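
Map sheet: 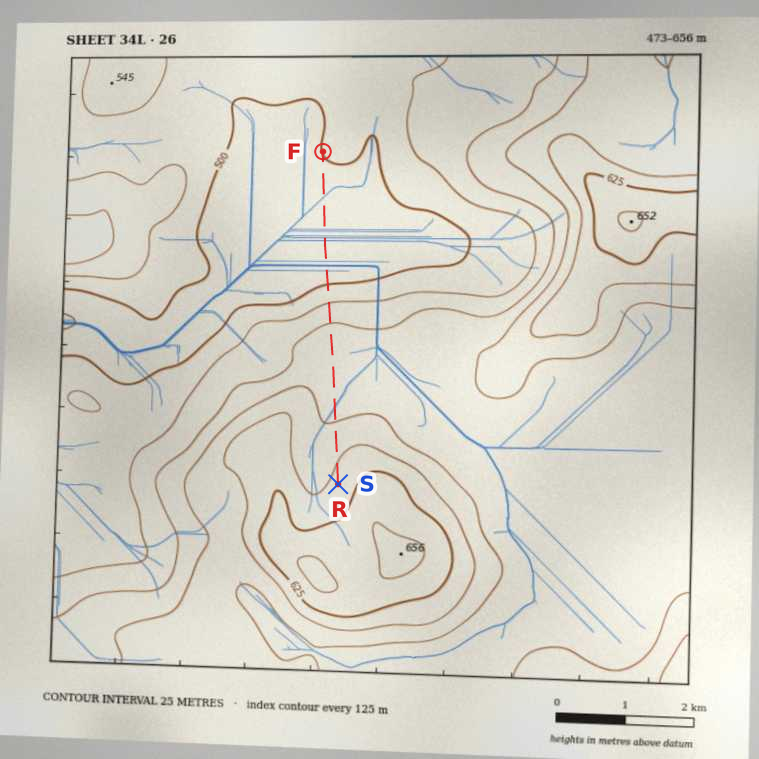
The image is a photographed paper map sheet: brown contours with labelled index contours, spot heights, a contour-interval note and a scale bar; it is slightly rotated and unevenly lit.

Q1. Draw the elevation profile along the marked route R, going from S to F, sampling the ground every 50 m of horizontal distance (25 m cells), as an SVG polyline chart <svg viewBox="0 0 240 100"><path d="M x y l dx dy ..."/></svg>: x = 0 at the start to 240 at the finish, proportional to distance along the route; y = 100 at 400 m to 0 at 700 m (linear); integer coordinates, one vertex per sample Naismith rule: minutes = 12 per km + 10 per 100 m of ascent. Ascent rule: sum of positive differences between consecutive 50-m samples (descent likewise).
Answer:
<svg viewBox="0 0 240 100"><path d="M0 31l2 1 3 0 2 0 2 1 3 0 2 0 2 0 2 1 3 0 2 1 2 0 3 1 2 0 2 1 3 1 2 1 2 1 2 1 3 0 2 1 2 1 3 0 2 1 2 1 3 0 2 0 2 1 2 0 3 1 2 0 2 0 3 0 2 0 2 1 3 0 2 0 2 0 2 0 3 0 2 0 2-1 3 0 2 0 2 0 3 0 2 0 2 1 2 0 3 1 2 1 2 1 3 1 2 1 2 1 3 2 2 1 2 2 2 2 3 1 2 2 2 1 3 1 2 1 2 1 3 1 2 1 2 0 2 0 3 0 2 0 2 0 3 0 2 0 2 0 3 0 2 0 2 0 3 0 2 0 2 0 2 0 3 0 2 0 2 0 3 0 2 0 2 0 3 0 2 0 2 0 2 0 3 0 2 0 2 0 3 0 2 0 2-1 3 0 2-1 2 0 2-1 3 0 2 0 2-1 1 0"/></svg>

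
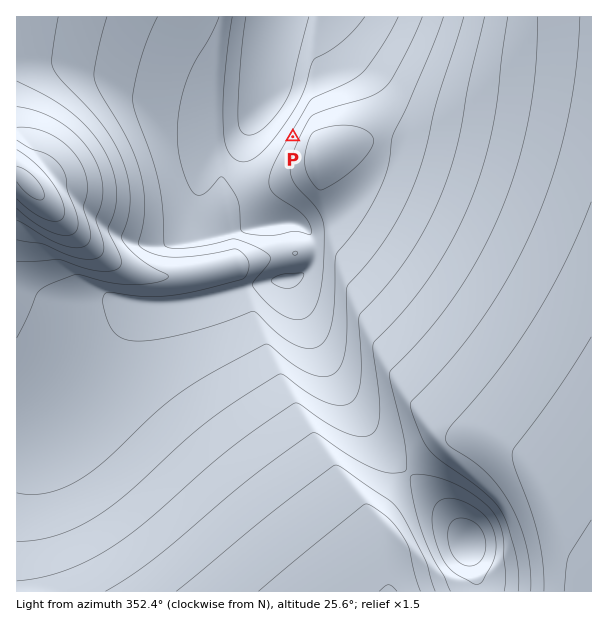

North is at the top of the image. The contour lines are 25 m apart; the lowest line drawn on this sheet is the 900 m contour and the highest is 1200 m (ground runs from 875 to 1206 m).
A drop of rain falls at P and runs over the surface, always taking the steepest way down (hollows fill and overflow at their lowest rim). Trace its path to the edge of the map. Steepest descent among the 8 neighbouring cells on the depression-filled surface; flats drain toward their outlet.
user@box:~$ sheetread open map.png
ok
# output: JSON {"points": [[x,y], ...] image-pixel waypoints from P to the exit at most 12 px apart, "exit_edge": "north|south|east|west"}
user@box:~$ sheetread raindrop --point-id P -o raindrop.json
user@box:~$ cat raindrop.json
{"points": [[293, 137], [281, 125], [269, 113], [263, 101], [264, 89], [266, 77], [267, 65], [270, 53], [272, 41], [275, 29], [278, 17]], "exit_edge": "north"}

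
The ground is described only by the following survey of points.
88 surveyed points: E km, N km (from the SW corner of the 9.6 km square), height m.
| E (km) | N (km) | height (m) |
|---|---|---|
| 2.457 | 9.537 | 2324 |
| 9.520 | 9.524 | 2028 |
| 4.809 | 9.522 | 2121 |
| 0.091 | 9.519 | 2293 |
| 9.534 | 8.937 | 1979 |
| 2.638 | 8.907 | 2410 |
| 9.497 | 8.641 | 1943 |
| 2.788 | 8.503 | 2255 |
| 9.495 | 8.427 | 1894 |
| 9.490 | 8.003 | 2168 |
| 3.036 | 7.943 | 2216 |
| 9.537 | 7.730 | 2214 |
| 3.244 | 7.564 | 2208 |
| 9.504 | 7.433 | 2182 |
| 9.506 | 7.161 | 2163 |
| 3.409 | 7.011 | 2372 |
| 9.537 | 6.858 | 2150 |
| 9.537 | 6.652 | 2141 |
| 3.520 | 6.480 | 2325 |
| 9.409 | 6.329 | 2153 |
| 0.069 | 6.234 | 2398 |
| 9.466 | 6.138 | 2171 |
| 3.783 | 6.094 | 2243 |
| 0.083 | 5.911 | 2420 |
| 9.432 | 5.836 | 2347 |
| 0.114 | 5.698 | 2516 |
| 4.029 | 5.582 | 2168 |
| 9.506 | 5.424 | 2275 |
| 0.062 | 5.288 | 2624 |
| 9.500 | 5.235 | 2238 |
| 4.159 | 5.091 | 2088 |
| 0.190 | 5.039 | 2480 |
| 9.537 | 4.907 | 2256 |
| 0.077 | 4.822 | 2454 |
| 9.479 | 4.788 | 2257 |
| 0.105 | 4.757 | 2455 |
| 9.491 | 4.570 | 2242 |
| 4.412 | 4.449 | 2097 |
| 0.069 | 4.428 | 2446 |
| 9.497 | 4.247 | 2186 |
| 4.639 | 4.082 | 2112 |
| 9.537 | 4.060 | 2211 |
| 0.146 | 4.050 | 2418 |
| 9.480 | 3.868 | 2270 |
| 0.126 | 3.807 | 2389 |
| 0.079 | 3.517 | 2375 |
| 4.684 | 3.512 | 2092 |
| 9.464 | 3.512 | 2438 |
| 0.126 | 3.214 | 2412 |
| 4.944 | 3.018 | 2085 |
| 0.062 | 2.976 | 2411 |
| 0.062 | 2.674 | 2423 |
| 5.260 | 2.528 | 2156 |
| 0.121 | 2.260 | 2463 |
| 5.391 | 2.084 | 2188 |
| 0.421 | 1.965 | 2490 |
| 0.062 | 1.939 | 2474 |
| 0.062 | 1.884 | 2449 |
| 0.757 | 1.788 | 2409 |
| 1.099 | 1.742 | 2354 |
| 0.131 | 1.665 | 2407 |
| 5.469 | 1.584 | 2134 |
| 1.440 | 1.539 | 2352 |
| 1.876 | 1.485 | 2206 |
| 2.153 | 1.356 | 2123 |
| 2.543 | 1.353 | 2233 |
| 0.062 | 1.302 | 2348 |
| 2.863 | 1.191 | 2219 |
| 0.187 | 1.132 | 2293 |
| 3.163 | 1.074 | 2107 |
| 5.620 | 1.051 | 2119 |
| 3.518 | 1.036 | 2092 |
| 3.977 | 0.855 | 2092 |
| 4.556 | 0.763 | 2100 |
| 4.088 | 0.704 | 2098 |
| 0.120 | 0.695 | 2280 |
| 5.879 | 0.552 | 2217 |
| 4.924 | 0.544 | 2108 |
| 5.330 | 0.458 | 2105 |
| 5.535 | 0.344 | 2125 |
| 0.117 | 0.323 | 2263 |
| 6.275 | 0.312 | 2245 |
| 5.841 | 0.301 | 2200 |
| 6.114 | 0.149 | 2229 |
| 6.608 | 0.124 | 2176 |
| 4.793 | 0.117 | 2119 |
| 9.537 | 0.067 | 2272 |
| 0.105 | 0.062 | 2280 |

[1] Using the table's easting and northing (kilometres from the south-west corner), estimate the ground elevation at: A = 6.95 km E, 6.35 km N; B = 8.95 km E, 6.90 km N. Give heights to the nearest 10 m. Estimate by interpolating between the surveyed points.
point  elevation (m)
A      2110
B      2140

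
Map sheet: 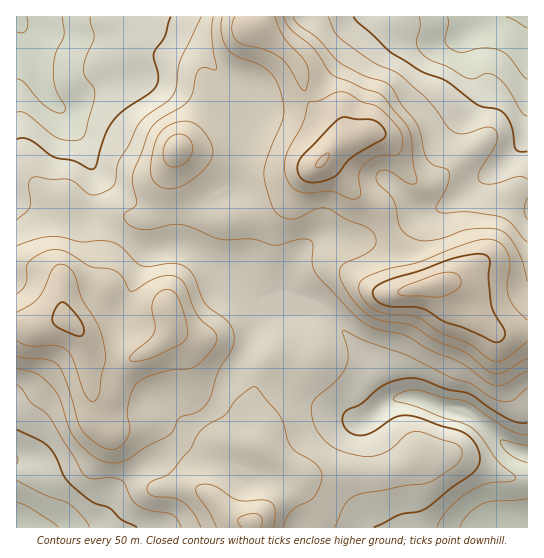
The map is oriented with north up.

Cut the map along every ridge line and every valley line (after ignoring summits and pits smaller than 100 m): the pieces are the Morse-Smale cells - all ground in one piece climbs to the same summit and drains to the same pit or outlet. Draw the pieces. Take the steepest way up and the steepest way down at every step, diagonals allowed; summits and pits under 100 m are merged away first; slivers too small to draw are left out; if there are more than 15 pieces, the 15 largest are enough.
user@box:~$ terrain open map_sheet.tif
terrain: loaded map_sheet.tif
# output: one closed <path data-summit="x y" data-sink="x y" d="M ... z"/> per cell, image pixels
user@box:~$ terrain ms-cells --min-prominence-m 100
<path data-summit="437 285" data-sink="527 527" d="M390 235l-19 5-24 0-17-4-11 1-9 6-15 16-10 23-1 13 29 14-16 2 0 68 6 10 15 14 17 6 22 12 11-2-4 7 8 31 3 42 5 23 5 6 142 0 1-197-23 2-10-1-20-17-12-24-13-8-40 8-3-2-6-11-5-32z"/><path data-summit="322 162" data-sink="527 17" d="M527 16l-266 0-1 7 39 43 6 27 7 13 17 13 10 12 0 12-16 18 13 10 21 24 17 9 7 7 10 24 14-8 14-14 22-5 22-13 46-36 15-18 4-14z"/><path data-summit="69 321" data-sink="17 17" d="M17 20l-1 306 23 1 27-8 11 10 8 18 3 32 7 35 10 15 4 2 25-8 16 0 12 2 20 12 9-12 8-4-7-16-7-51-5-12-7-8-2-20-6-6-31-1-30-18 3-4 2-23 12-28-20-13-9-8-1-15 4-16-2-13-10-26-15-25-23-25-13-42-9-22z"/><path data-summit="177 150" data-sink="17 17" d="M142 16l-126 1 16 34 13 42 23 25 15 25 10 26 2 13-4 16 1 15 9 8 21 14 9-14 16-4 8-6 22-60 0 11 4 12 14 23 7 7 31-15 11-42-1-33-6-20-5-9-17-16-18-22-12-7-28-9z"/><path data-summit="69 321" data-sink="17 527" d="M66 319l-27 8-23 0 1 201 65 0 13-5 9-9 9-21 16-16 17-12 12-5 23-22-6-6-13-7-12-2-16 0-25 8-9-6-7-18-9-65-7-13z"/><path data-summit="253 522" data-sink="527 527" d="M297 311l-30 1-3 3-15 30-14 22-19 40-17 14 15 16 45 8 44 30-2 7-11 11-17 11-21 19 1 5 130 0-4-10-4-19-3-42-8-31 3-5-10 0-22-12-17-6-15-14-6-10z"/><path data-summit="322 162" data-sink="17 17" d="M259 16l-116 1 14 14 28 9 12 7 38 42 8 25 1 33-11 42 11 9 5 15 16-2 18-10 18-22 26-22 13-18-4-13-17-13-10-11-10-36-36-39z"/><path data-summit="437 285" data-sink="527 17" d="M527 128l-6 17-23 23-43 32-14 8-22 5-14 14-14 8 5 11 5 32 6 11 3 2 40-8 13 8 12 24 24 18 29-3z"/><path data-summit="69 321" data-sink="527 527" d="M122 235l-9 15-5 19-1 16-3 4 30 18 31 1 4 3 4 23 7 8 7 17 6 51 4 9 4 1 15-13 19-40 14-22 15-30 3-3 16-2-25-10-25-21-42-30-9-2-35 2z"/><path data-summit="322 162" data-sink="527 527" d="M323 161l-14 10-26 30-18 10-16 3 0 33-12 31 2 5 19 17 25 11 26 0 4-2-29-14 5-25 8-15 13-12 16-7 21 4 24 0 20-6-10-23-7-7-17-9-14-17z"/><path data-summit="253 522" data-sink="17 527" d="M182 437l-24 23-12 5-17 12-16 16-9 21-9 9-12 4 168 1 0-5-20-7-20-21 0-10 10-32 3-6 8-5-17-1-10 4-12 0z"/><path data-summit="253 522" data-sink="17 17" d="M234 441l-5 2-8 10-10 32 0 10 20 21 12 5 10 2 20-19 17-11 11-11 2-7-44-30z"/><path data-summit="177 150" data-sink="527 527" d="M177 151l-22 60-8 6-16 4-8 12 0 3 24 13 14 0 9-2 13 1 4-26 5-9 9-8-20-31-4-12z"/><path data-summit="437 285" data-sink="527 527" d="M201 205l-9 8-5 9-3 11 0 14 17 8 37 29-1-6 12-31 0-32-7 0-16 4-11-2z"/><path data-summit="437 285" data-sink="17 17" d="M234 189l-24 10-9 7 9 9 12 4 27-4-5-17z"/>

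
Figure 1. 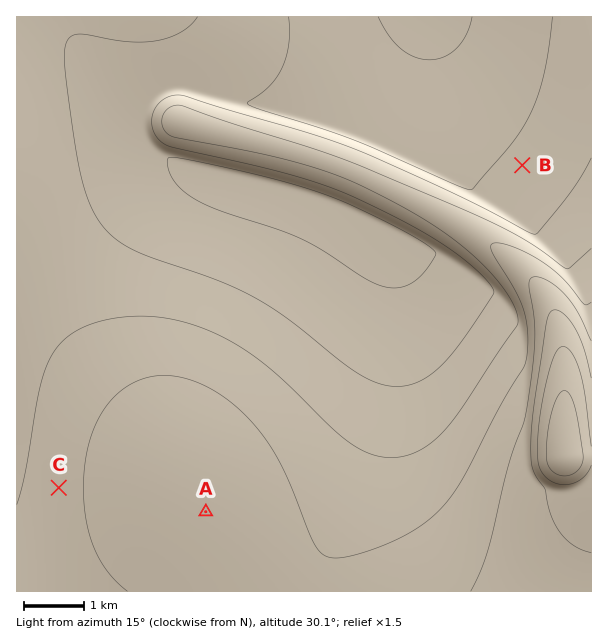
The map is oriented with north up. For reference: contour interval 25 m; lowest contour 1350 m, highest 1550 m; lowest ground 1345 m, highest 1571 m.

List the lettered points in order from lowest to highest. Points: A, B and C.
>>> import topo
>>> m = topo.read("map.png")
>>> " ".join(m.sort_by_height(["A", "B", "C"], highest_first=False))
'B C A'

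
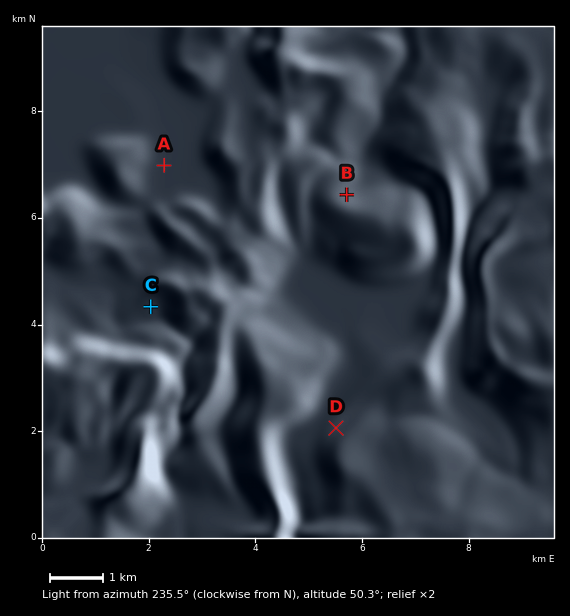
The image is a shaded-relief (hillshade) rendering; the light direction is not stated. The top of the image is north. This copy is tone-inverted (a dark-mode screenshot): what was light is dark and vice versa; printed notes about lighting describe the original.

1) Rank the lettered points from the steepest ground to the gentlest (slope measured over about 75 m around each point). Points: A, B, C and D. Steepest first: D B C A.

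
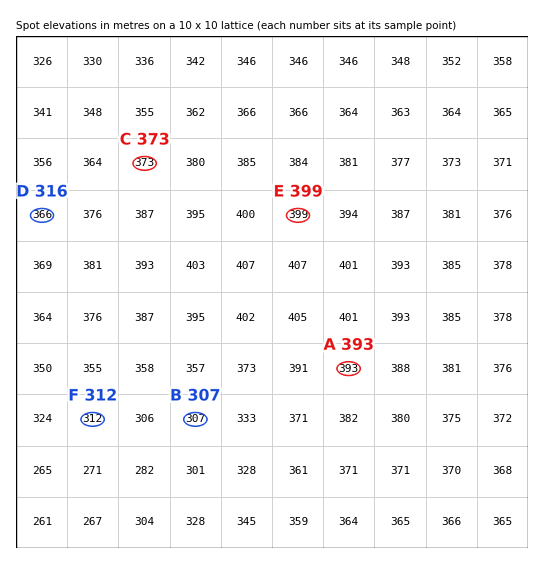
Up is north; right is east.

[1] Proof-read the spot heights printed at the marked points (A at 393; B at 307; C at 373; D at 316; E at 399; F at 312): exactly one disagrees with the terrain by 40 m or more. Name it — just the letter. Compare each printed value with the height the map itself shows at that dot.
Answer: D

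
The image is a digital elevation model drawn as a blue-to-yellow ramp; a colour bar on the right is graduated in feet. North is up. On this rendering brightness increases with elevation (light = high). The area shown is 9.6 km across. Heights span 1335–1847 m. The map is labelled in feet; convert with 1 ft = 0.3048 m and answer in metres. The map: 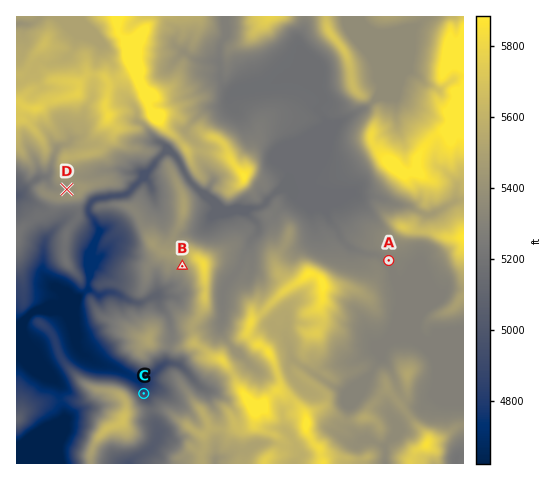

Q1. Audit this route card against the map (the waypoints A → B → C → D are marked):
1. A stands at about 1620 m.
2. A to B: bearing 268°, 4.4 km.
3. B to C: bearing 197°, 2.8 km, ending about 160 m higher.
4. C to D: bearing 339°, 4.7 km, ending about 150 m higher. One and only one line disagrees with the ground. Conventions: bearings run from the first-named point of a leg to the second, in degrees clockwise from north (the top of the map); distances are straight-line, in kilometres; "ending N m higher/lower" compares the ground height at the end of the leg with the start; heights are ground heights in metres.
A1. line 3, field sense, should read lower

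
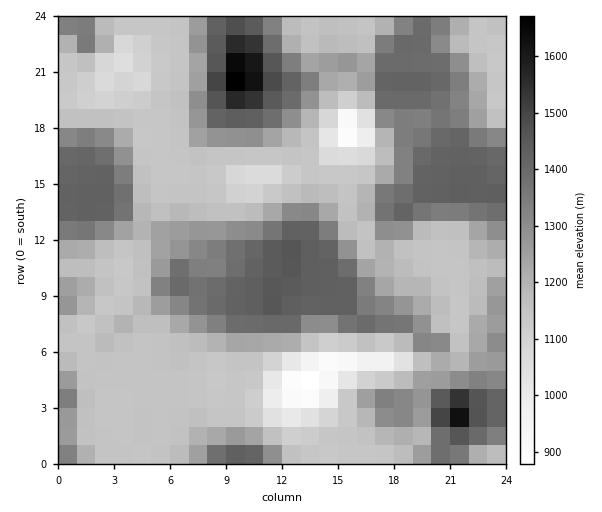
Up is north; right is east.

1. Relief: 870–1700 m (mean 1240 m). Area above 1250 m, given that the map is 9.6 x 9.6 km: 38.4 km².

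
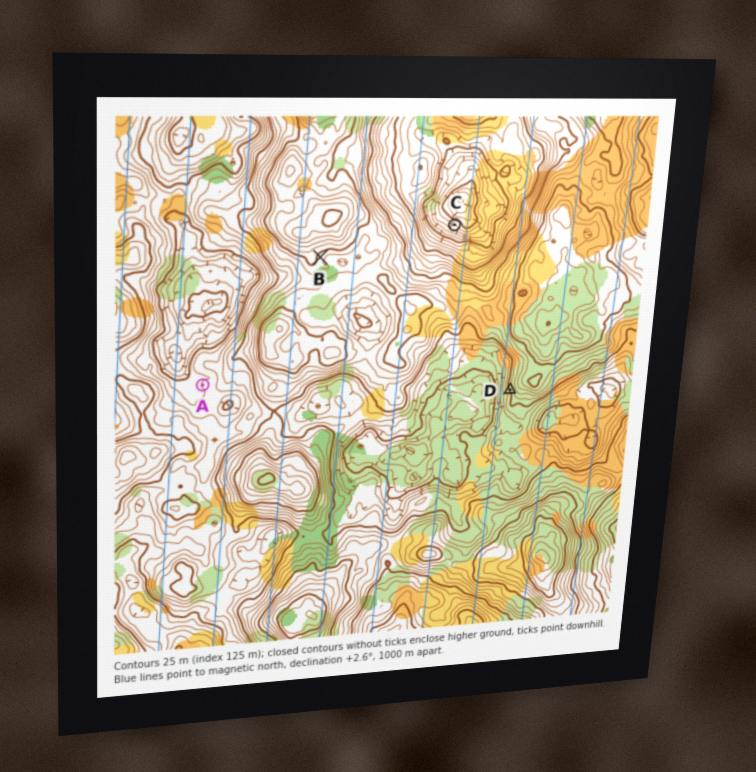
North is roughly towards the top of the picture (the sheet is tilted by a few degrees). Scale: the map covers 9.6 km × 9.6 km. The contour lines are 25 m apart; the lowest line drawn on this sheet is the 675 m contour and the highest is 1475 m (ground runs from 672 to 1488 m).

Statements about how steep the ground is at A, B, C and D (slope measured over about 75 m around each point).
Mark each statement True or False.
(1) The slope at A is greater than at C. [False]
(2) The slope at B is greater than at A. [True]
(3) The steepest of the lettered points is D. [True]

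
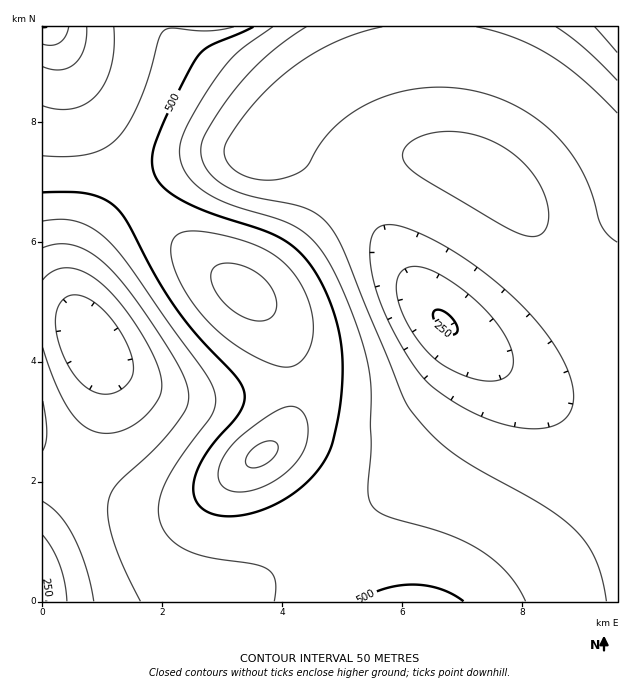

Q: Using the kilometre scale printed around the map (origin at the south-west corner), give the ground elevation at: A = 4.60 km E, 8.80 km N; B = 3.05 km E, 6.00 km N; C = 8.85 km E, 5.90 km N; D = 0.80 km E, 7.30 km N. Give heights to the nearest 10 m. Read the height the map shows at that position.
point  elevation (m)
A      330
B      560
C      390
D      540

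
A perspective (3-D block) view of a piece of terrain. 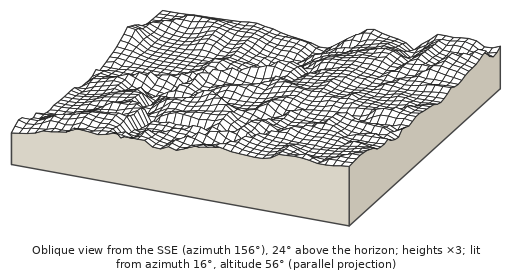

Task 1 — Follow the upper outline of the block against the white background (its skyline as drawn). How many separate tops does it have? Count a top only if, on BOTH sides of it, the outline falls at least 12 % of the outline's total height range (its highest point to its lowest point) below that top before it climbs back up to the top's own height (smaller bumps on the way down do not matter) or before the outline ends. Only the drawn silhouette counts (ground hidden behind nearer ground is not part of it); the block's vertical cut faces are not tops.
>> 3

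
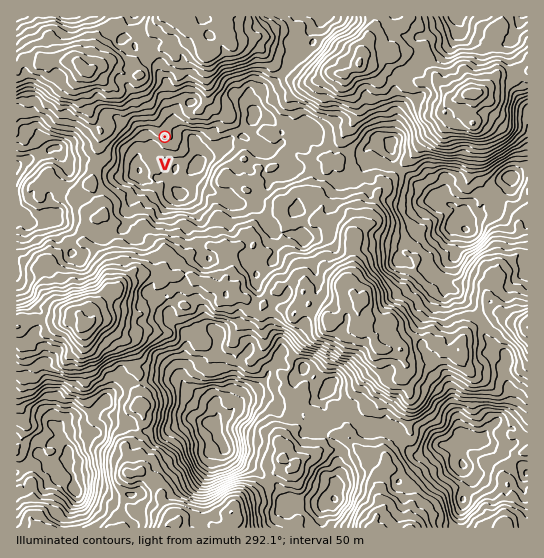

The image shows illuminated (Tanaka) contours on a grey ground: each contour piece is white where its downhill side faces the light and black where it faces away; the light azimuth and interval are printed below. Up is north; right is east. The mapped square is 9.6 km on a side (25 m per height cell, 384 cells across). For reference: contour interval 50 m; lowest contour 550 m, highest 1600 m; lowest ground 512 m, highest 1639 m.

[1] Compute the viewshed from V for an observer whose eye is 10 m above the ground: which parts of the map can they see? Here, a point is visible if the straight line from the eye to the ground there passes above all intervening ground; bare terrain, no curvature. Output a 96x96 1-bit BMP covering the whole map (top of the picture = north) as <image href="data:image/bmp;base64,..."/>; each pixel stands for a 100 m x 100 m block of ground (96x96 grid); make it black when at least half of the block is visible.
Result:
<image width="96" height="96" href="data:image/bmp;base64,Qk2+BAAAAAAAAD4AAAAoAAAAYAAAAGAAAAABAAEAAAAAAIAEAAATCwAAEwsAAAIAAAAAAAAA////AAAAAAAAAAAAAAAAAAAAAAAAAAAAAAAAAAAAAAAAAAAAAAAAAAAAAAAAAAAAAAAAAAAAAAAAAAAAAAAAAAAAAAAAAAAAAAAAAAAAAAAAAAAAAAAAAAAAAAAAAAAAAAAAAAAAAAAAAAAAAAAAAAAAAAAAAAAAAAAAAAAAAAAAAAAAAAAAAAAAAAAAAAAAAAAAAAAAAAAAAAAAAAAAAAAAAAAAAAAAAAAAAAAAAAAAAAAAAAAAAAAAAAAAAAAAAAAAAAAAAAAAAAAAAAAAAAAAAAAAAAAAAAAAAAAAAAAAAAAAAAAAAAAAAAAAAAAAAAAAAAAAAAAAAAAAAAAAAAAAAAAAAAAAAAAAAAAAAAAAAAAAAAAAAAAAAAAAAAAAAAAAAAAAAAAAAAAAAAAAAAAAAAAAAAAAAAAAAAAAAAAAAAAAAAAAAAAAAAAAAAAAAAAAAAAAAAAAAAAAAAAAAAAAAAAAAAAAAAAAAAAAAAAAAAAAAAAAAAAAAAAAAAAAAAAAAAAAAAAAAAAAAAAAAAAAAAAAAAAAAAAAAAAAAAAAAAAAAAAAAAAAAAAAAAAAAAAAAAAAAAAAAAAAAAAAAAAAAAAAAAAAAAAAQAAAAAAAAAAAAAAAQAAAAADgAAAAAAAAQAAAAAAAGgAAAAAQeAAAAAAA+gAAAAAYOAAAAAAB/wAAAAAIOAAAAAAH/wAAAAAIOAAAAAAD/wAAAAAMOAAAAAAA//gAAADGeAAAAAAAfvwAPgD8eAAAAAAAPPwC/wAcfgAAAAAAAP/hwAAe/wAAAAAAA//wAAAf/wAAAAAAAf/DAAA/3wAAAAAAAf/ngAA//gAAAAAAAP//wgA5/gAAAAAAAHw///gwPgAAAAAAADz//+gADgAAAAAAAAD///AADwAAAAAAAAD+/vgADwAAAAAAAD///voBDwAAAAAAAP/////An4AAAAAAAP////HAB8AAAAAAAP///4HAA+AAAAAAAP///gDgAYAAAAAAAf///ADyAZAAAAAAAf/8/AD/gPAAAAAAA////AB/gAAAAAAAA/7//gQHAAAAAAAAA/x//zwBQAAAAAAAAfx/H2wDQAAAAAAAAP54H+AHwAAAAAAAAP/wD+BPwAAAAAAAAP/0H+D74AATgAAAAP/8H+H/eAAfAAAAAP/cHN8OeAAfAAAAAP+4PB8AfAAfAAAAAH8Efg4APgAf7AAAAD//8wAA/gAfzAAAAA//8QBw/wAfyAAAAg//4AAx/wAfAAAAAh//AAAz7wAfAAAAA//+AAAnzgAP5AAAFnn+AAA/3gAH+AAAHB//kAAP+AABuAAAGAP/8AAP/AABOAAAAAHn8AAP/AAAGAAAAACF8AAH/AAAAAAAAAAc+AAB4AAAAAAAAAAP+AAAwAAAAAAAAAAM+AAAYAAAAAAAAAAY4IAAAAAAAAAAAAAQgIAAAQAAAAAAAAAAAAAAAwAAAAAAAAAAAAAAAAAAAAAAAAAAAAAAAAAAAAAAAAAAAAAAAAAAAAAAAAAAAAAAAAAAAAAAAAAAAAAAAAAAAAA="/>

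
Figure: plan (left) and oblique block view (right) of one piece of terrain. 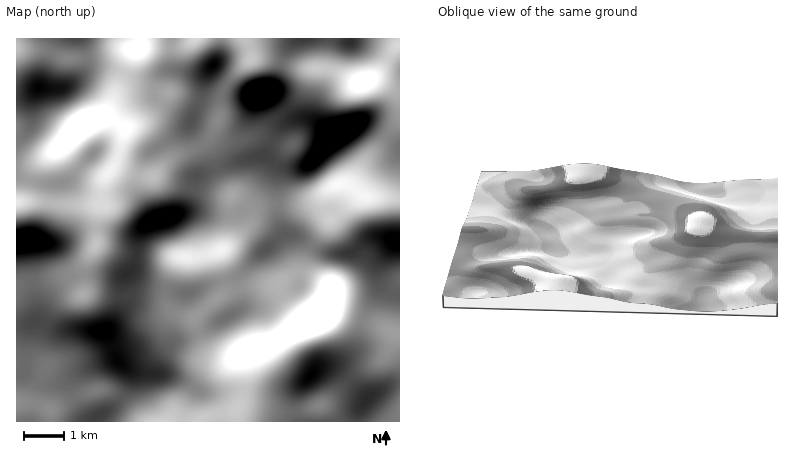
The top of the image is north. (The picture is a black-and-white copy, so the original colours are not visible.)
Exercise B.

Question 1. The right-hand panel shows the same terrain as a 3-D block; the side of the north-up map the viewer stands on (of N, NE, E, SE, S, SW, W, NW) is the N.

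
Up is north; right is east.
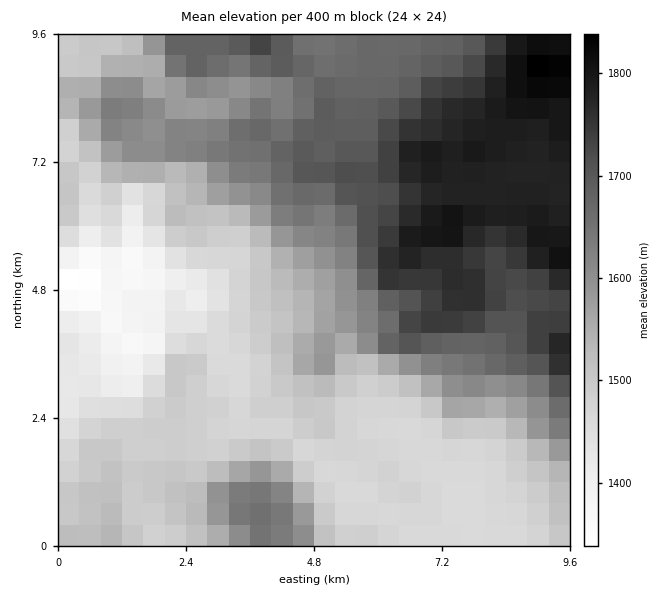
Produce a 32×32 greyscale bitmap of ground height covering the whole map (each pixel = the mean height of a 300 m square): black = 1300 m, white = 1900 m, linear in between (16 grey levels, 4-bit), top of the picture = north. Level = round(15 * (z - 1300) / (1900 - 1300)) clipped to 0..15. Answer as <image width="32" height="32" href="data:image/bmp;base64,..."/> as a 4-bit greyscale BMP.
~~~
<image width="32" height="32" href="data:image/bmp;base64,Qk12AgAAAAAAAHYAAAAoAAAAIAAAACAAAAABAAQAAAAAAAACAAATCwAAEwsAABAAAAAAAAAAAAAAABEREQAiIiIAMzMzAERERABVVVUAZmZmAHd3dwCIiIgAmZmZAKqqqgC7u7sAzMzMAN3d3QDu7u4A////AGZmVVVWeJmHZVVERERERFVVVlVVZniZh1RERERERERVVWZVVWeJmYZUREREREREVlVVVVVXiJh2RERFRERERVZFVVVVVWd3ZURERERERFVWRVVVVVVVZlRERERERERVZ0VVVVVURVVEVUREREREVng0RVVVVURERVVERERVVWeJNEREVVVEVVVURERFZ2Z3iTMzM1VUREVVVVRVVnh3eJozMyNVVERFVmZVVmeIiJmrMzIiRVRERWd2VneImZqqvDMyIjRERFVnd2iaqZmaq7wzIiIjNERVZnd4m7uqqqu7IiIiMzNEVVZ3iJq7u7qruxESIjMzRFVmd4iqq7y7q7sREiIjM0RVZneKu7vMu7u8IRIiI0REVmd4isy7vLu7zTIiIjRVRFZ3iJu8zMy7vN1DNCNFVVVniIibvM3cy8zcVEQzVlVWeJmIqrvN3MzMzFREM1ZmZ3iZmaqrzMzMzMxURURVZ4iJmqq6q8zMzMzMVFZ3ZmeJmaqqurvMzMzMzEVniIiImZmqqqq8zMzMzMxFeIeIiJmZmqqqrMzMzMzMVoiIiIeJmZqqqqu8zMzMzGeIiHd3eIiJqqqqu8zM3d1meId3iHeIiamZmqu7zN3dVWd2eJmIiZmZmZmqq7zd3VVWZompmaqpmZmZmqq83d1VVVaamaq6mZmZmZmqq83d"/>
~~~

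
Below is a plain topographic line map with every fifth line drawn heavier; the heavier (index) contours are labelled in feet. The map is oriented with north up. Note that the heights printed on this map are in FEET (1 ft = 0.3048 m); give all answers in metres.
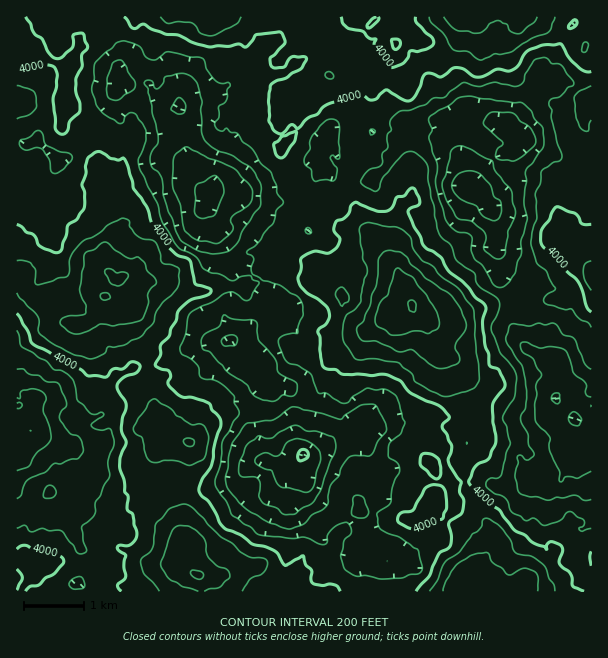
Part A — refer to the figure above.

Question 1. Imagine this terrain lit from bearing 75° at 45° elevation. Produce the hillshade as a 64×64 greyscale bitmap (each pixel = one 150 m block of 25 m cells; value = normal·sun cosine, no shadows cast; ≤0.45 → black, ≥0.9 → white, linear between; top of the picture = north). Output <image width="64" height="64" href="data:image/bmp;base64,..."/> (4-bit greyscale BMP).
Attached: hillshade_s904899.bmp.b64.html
<image width="64" height="64" href="data:image/bmp;base64,Qk12CAAAAAAAAHYAAAAoAAAAQAAAAEAAAAABAAQAAAAAAAAIAAATCwAAEwsAABAAAAAAAAAAAAAAABEREQAiIiIAMzMzAERERABVVVUAZmZmAHd3dwCIiIgAmZmZAKqqqgC7u7sAzMzMAN3d3QDu7u4A////AJiaqpdXdndSNlRomrupmZq6qrqaupdDIliqqYis3tuqVpqrl2eHVUNFRZu7zKmpmsuau6qpmGMAOKqqmJztzLlGqru5eHQ0NFVovMzKm8uZu6vLu6l3YgE3mqu4nO7Ml2iqvMmHZURFVXrMu7qr3Jm7vMuJqGZTIkWKvLqs3LuGmqq8uGVndlM0i8y7zLvLmbuquomYZVVVQ2mrzLy6q4arqaunZniGQiSLzMzdy6qquom6l4hUaIUzV5vNy5mrmLqZqodniXQzNZvN7c3bqpiIeKuXZUV5hEVni+3LmJu5mqqpd3d3ZUVWm97tzMy7lmeImoZEVol2Zned7rqoiqqImZh4dmd2Zlac3u3czMuWRohniGVoiJqWZ77sqqh5vJd4h3h2VneHZ5zd3u3LuphlZVarhWdWrKZpzeyqqYm7VWiZiHZWd3iIq83v7Ly6qmIkaLyEV2WspozczLqpiapFaKqpdVVneJmbze/arMuqYAR5q3NIdpuHvcvNyZqph2ZomqmFNFZ4iIrN7sq926lhBGeahFd3mYi8qs25mqmGdmeJmXQiV4iHib3v7Ly7uVITVpqFRVaZd7ua3ZesyphlZ3iIZCJGd4dorv/typrJUhNXmGVVV6lmmqzcmc3KqnZmeHZlMkVWd2jP/924i8lBI2mWM1d5qEWbvNur3bqqh2VnZWZCJFV3it/+y5eLpjREeYUjaJmWNJvN3MzbqqqYYzVVVkAUZoma3+3Ll5qFRVZ5hkRXiHQ2m97t3cu7qZhSJVVoUSV4mqq97suHiYVWdoqGVEZ4ZVab3u3tusyXiGJGZXdTNXiru7zdyoiZh3ZWmoZERodlZore3d3KumSpZFVEeGRFaLu7vMy7upqXZWeKlURWZUVnis3M3suYQ6l0QiR3ZFZ5vLqru8zKmIZWdomHZURDNXiKzM3v24ZEh1RCE4lmZ4vMu6m8zcmIdUZ3eJdlMjRXmZq73v7ahURmVUMliHd4mrvLqszLqXdlNWZohmUyRXiJq8zf/rqGQ2ZUMyNpmYiJq7u73bqXVUREVmZnZURVZ5m93O/9ynQydkIRJXmZmIqrzLzcqZYgNVRmVndlVURYq97t7+26YhNjERNXiqmImrzMzNuXdAFYdVZUZ2RWVHvM3u7/2phBNRASNXiZiJmrvMzMymVTJYhlVTNnVGdmm8vf//6ndlRFACRVeYiJiau83bupZURnl0VkI1ZFeHearO//23ZmZmUBNFaJmHiJvLzdqZl2Vnl0VmQ0VEZ3eaqt//24d4dmVCM0Z5h2d3nNvNypmHeHeXRWU0UxRneby77/7ad4dmUzNEaahlV4nN27upmYZ4mYZEUzdzA2Z73bzv7tuHd2djFWZ6pjNom8zKqqmqhYqYdSIzWYMDVozczv/d23eHeXIHiJqENYmru6vLqruom6dTEkaKlCNGrd3e/+3JeJd3YAq7iHQ2d5u6vM3cu7mZdlQkeaqEIka+7d7u7bdYllUwDMupYzVoq8zMze67qHdmdkWKqXQSSc7u7s3tt0V1RCEbu6hjJYq7vNy9/smYZVeXRpmYdCRq7t3u3d2mRFRDRWqruEI2m8qr3t3tuXZmZ5h3mXdkRovu3N7d3JUyI0RYury3RFZ6u6vv/tyoVFZnmpmYVVVoi+/czM3shCECVnm7vLY1dmi8y9//2qhCRmeaqXVVRYma79zMveyFMAJomqu7lleHZ6vN7//KmFI1ZnqoVVZWmqvuze283IQwAnqaqZmYdmd4is3//tuFRVRWeJhmh2iqm9y9/szbcyECaau4eKuFRXiJzv/u7HVmQ0V4mGeHermJqs//y7pSAANpqpiJqoU0iavO/+7cdGhRJWeYd3icuFeb7/7Ll0IBFGmpiqqZh0R6vN7v7cqHdzATV5qXeaynV4v//9pjMxEkeZh6qXeHVXm97u/8qYZUIBNXq6mIq5Zmi//+uDEjQzN5mZiJqXZVir3u3uuIhkMRJGi7uHiJl2Z7/+2mI1ZkNXeKp4q6ZEearf7N2odkIiIleruXd3iahnvv7JZWeHVFd3m4irhkV5qs3cy5dTM0QjWLy5d3eKuYjO7blmiqhTRlabqZdmiHiZrN3KhjI1ZUVovMqGeJqqqrzLp2eau3ITV5qZdFm4aKqb3sqGM1d1Znisy4VoqZqru7qoebu5cgFYmpl0WrmJqpveyoYzZ3ZneJq7lWmpmrqqu6iby5dRAmqqmHVZqpu5m97KhSNniHVomaqXeIiaqau7qJu5ZCEki7pmY0i8zKib3cpzJGiZdFeZmpiHZ5qImqqYeIZUM0aKzFVDSc3duIrMumQ0Z4hkRomqiIhomFaamal2ZVZlZ4rMVVRZzd24eaq5ZEVmZmZmealmiXiWSLuJqGVmaIZ4iKlndVi93bh4iJl0RFdmd3domGeaiJdpy3moRXZomYmHZoiGWLzduGd4iHVDZ4h4iHd2eaqJqYq5eZY2h3q6mWNEiId4vdy4ZWeIdkRoh3d5l1aJupq6iIiIhVaIisuHQTSIq5iru6hkWJhmZWd4h3iYdomZuqmIiHd2V4ibunYxR6rMp4q7qWVoh1RFd4mZh3d4iJq7qImXVFZniIqodlRXu8uWeru4ZndlQ0Z5mal3d3iJqrqZqpYyNXiYd5mJlmjMuoiau4VWZEVUR5qqiHd4iKuqmqmYYxE2eJhnmazJZrupmqmIdVZjNWRYiaqXd4mZm7mImpYxETaKqGaazMuI"/>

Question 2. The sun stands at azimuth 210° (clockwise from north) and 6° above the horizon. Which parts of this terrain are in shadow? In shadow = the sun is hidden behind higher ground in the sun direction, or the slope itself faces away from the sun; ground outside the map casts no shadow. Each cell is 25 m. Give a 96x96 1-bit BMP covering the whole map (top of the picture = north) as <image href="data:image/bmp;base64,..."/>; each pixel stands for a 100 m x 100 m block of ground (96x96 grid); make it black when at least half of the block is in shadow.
<image width="96" height="96" href="data:image/bmp;base64,Qk2+BAAAAAAAAD4AAAAoAAAAYAAAAGAAAAABAAEAAAAAAIAEAAATCwAAEwsAAAIAAAAAAAAA////AAAAAAAA4AAAABjmTgAAAPIAQAAAAAD//4AAAeYAAYAADAB///gQA/wAAYAD/B33//AB//wAAAAH/hj//8Aj//w/wAAH//zP/4H///x/4AQH//77/4H///x/4AQB///5wwP///z/4GAP///wYAM/////4CAf///wAAAMf///4AAf///xAAAJ////4AAf////AAAx////wAEP///+AABz//9/wAE////8GOAH//8HgAB////4PEGH//8AAAB////wfAGH//8AAAAf///weAeP//8CaAAP///weAcf//8/7AAH///wGAOP////4AAB///wAAEP////gAAA///4AAAD//9/wAAA///4cAAAf/8v4AAA///48AYAf/8BwAAB///58A4AP/8IQAAB///88D4AT/8AAAAP///4c+AA//8gAAB////gAwAH//8AAAB///+AAAAH//8AAAB/9/8AAAAh//8AAAB/8cYAAAAH//8AAAD/+OAAAAAD//8AAAH//fAAAAAB//4AAAH///QAAAAAH/4AAAH//+QAAAAAH/wADAf//+AAAAAAP/gAAAf//8AAAAAD/8AAABP//8AAAAAH/8AAAAH//8AAAAAP/8AAAAB//8AAAAAf/8AAAAB//8AAAAB//8AAAAB//4IAAAF//4AAAAAf/4MAAAAv/wAAAAAP/4cAAAAf/wAAAAAP/44AAAAf/wAAAAAP/44AAAA//gAA4AIf+AQAgAJ/+AAA4AIYIAAAAAd/+AAA4AwAAAAAAB//8AADwB4AAAAAAD//8AADgA4AAAAAAD//9gAfAAADgAADgH//9gA/AABP8AADgH//+AB3gAfv/gADgP//+ABjgH/v/gABAP//+AD9Af///AAwAf//+AD/A///+AB4A///+AH/D///+AD8A///+AF/H///+AT8B///+AB/H////Az4B///+AL/H////AH4C///+B7/P////AAAH///+D//Z////AAAf////D/nwf///gAAP////AdDwf///gAIf////B8BgH///wAAf////A4AAH///wAAf////BA4AH///gAA/5///AD8AB///gAP/7///AD8wP///AHZ/x///AH3wf///AH4/g//+EEHg////APgFh//+AEHgf//+AHgAD///AAcA///8ADgAH///AB8CP//wAAAMH///gb4OG//gABgMH///gYAM///AAAgMD///gAAA///AAAAAP///gMAAO/+AAAAAc///AbAA8/+AAAAAA///AbAB8/+AAAAAAf/+AdAH//8AAAAAAHz8AcAP//8AAAAAAAAAAcAf//4AAAAAAAAAEAAf//wAAAAAAAAAAAAP/ZgAAAAAAAAAAAAP+AAAA+AADAAAGAAD8AAAAOBjjAAAAAAH8AAAAEDv4AAAAAAewAAAAAPP4AAAAAGAAAAAAAMPgAAAAAeAAAAAGAADDgAAAA/AAAAAAADYDgAAAH+BwAAAAAH4YAAAAF+fwAAAAAH74AAAAD8/wAAAAADwIAAAAHx+AAAAAADAwAAADE="/>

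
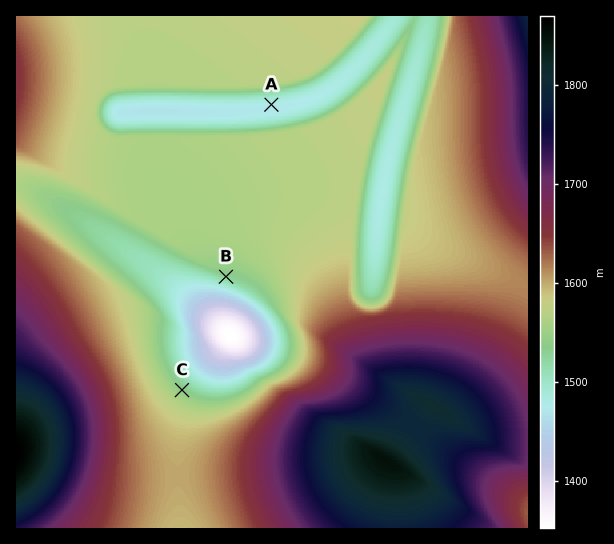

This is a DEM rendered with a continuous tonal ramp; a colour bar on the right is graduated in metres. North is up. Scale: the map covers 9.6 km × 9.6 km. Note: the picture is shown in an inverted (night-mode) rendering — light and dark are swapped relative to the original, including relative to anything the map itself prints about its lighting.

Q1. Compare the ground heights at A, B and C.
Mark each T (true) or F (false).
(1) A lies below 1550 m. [T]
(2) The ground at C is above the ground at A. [T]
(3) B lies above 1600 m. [F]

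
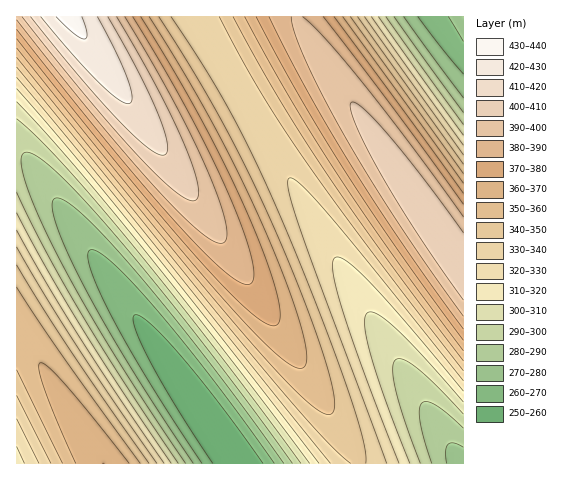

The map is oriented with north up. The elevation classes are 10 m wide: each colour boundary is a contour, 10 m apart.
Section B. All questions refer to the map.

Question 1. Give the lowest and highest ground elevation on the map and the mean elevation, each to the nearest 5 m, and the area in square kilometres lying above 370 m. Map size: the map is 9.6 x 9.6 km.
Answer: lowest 250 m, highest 435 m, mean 340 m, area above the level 25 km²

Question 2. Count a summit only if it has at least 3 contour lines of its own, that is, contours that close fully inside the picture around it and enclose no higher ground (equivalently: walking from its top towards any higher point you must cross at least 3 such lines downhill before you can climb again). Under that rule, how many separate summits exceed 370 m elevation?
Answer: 0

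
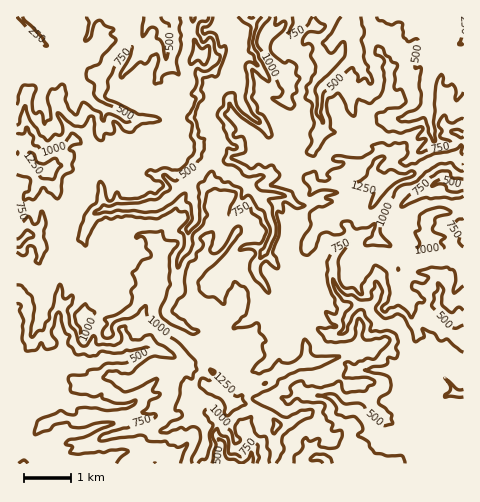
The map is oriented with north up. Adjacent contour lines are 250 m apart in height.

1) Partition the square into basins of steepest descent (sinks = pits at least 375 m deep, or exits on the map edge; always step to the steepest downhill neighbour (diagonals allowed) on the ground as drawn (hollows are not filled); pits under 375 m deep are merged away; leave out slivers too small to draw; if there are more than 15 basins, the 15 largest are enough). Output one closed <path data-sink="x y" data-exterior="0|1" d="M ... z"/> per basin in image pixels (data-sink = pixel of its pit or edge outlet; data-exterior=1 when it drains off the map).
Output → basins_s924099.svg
<path data-sink="224 17" data-exterior="1" d="M272 16l-79 1-2 16 8 21-6 5-3 7 1 16-8 13 0 13-5 3 3 18-9 18-13 1-8-2-26 4-6 6-8 0-17-9-21-7-14 13-8 16 7 30-2 58 10 2 5 4 2 9 12 21 1 12-6 10 0 5 4 3 6 0 7-4 14 1 19-6 7-8 11-29-17-4-9-18 19-21 14 5 8 12 0 21-2 16-7 18 0 9 12 14 15 8 21 21 3 7 8 7 4 17 14 14 6-1 8-9 20-9 9-10 34-12-3-21-13-25-4-16 2-3 14-5 2-15 6-6-6-19 2-9 19-29 15-6 13 3 9 0 5-3 15-22-6-6-4-1-12 6-23-1-23 2-26-25-4-16 5-7 5-15 7-11-3-4-12-6 2-13-1-8-17-19-10-21 1-8 7-9z"/><path data-sink="463 393" data-exterior="1" d="M370 207l-6 4-22-3-12 4-5 4-17 27-2 9 6 19-6 6-2 15-16 7 4 17 13 25 3 21-34 12-9 10-20 9-7 9 26 11 12 10 1 3-3 5 0 14 2 6-3 13 191-1 0-203-5-1-7-9-15-5-6-5-4 0-7 9-7 4-22-6-13-9 0-16z"/><path data-sink="24 463" data-exterior="1" d="M57 258l-3 1-3 29-6 16-14-28-11-8-4 3 0 192 179 1 3-10 7-9 1-17-7-7-7-3-4-19 4-7 11-7 14 3-4-16-8-7-3-7-21-21-15-8-11-11-1-12 7-18 1-9-13-5-11 30-8 10-19 6-14-1-7 4-6 0-4-3 0-5 6-10-1-12-12-21-2-9-5-4z"/><path data-sink="463 17" data-exterior="1" d="M463 16l-177 0-5 12-12 9-6 8 9 17 17 19 1 8-2 13 12 6 3 4-7 11-5 15-5 7 4 16 26 25 10 0 13-2 23 1 12-6 11 5 7-6 15-2 11-5 6-6 13-7 18-2 7-10-2-12 4-1z"/><path data-sink="20 17" data-exterior="1" d="M193 16l-176 0-1 129 9 1 6 9 0 4 14 12 6 0 8-18 14-13 21 7 17 9 8 0 6-6 26-4 8 2 13-1 9-18-3-18 5-3 0-13 8-13-1-16 3-7 6-5-8-21z"/><path data-sink="458 187" data-exterior="0" d="M453 156l-16 2-24 16-21 4-8 7-13 22 0 4 7 11-2 13 3 5 17 9 13 4 11-4 7-9 4 0 6 5 15 5 7 9 5 0 0-91-5-2-2-7z"/><path data-sink="224 463" data-exterior="1" d="M206 385l-14 7-4 7 4 19 7 3 7 7-1 17-8 11-1 7 76 1 4-13-2-6 0-14 3-5-1-3-12-10-16-9-9-2-8 1-15-15z"/><path data-sink="17 243" data-exterior="1" d="M32 160l-6 5-10 3 0 102 4-2 11 8 14 28 4-6 5-31 4-68-7-27-6-1z"/>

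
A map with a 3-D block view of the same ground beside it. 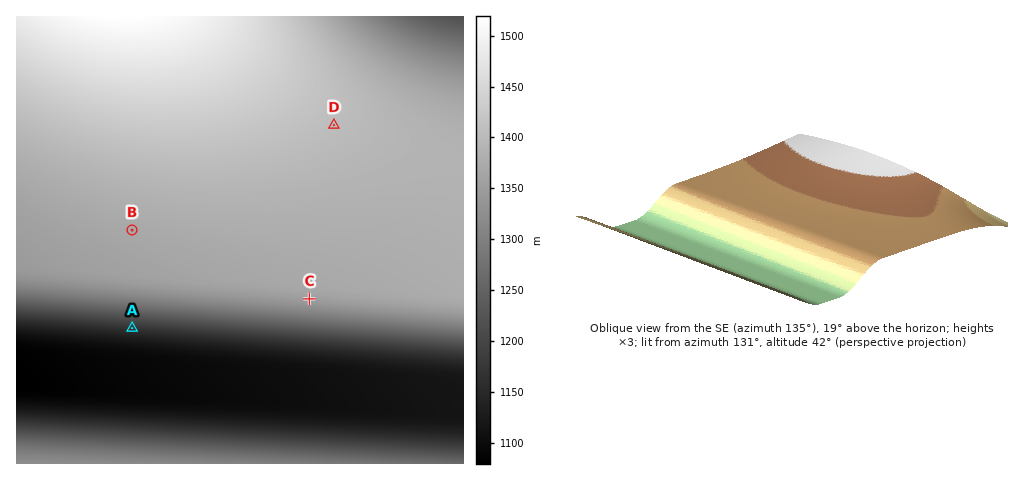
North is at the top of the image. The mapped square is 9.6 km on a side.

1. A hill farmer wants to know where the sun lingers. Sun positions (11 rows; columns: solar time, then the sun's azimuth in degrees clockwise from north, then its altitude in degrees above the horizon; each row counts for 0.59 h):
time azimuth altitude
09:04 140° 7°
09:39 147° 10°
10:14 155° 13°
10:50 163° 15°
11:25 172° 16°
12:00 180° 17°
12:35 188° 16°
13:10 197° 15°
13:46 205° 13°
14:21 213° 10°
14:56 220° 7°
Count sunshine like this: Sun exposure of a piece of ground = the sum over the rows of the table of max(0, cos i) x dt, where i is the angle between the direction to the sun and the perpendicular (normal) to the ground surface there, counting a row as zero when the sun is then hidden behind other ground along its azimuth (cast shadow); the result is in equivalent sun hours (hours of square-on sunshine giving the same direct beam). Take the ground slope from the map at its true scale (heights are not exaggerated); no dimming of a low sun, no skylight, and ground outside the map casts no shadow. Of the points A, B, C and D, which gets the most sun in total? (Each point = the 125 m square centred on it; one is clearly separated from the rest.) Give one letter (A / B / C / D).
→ A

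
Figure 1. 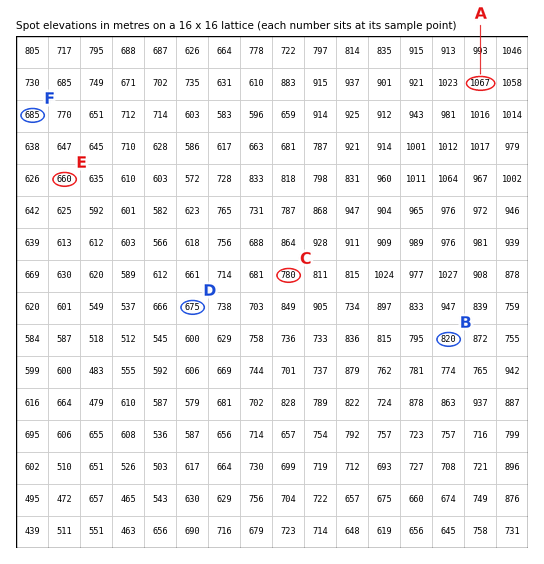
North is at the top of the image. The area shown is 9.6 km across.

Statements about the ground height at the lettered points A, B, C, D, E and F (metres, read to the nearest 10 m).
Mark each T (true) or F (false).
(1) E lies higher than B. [F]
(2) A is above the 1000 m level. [T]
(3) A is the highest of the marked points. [T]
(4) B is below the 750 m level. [F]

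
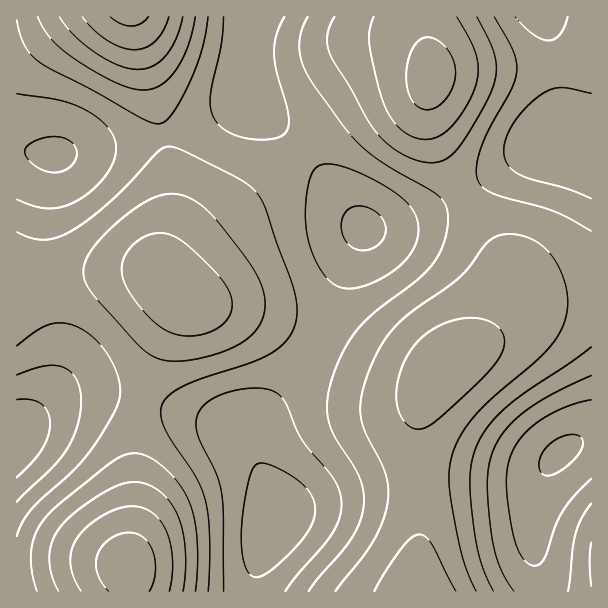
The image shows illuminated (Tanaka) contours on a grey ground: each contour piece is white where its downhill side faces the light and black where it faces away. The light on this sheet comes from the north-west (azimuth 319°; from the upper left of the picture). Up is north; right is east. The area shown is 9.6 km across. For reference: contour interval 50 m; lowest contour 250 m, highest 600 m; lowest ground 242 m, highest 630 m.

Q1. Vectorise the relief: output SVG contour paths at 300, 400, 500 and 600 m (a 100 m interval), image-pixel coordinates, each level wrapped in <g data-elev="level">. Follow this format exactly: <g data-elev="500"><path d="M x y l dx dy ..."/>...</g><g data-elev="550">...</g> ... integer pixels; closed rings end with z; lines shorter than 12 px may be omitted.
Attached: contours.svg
<g data-elev="300"><path d="M254 577l-6-5-5-12-2-17 1-19 3-27 6-24 4-8 8-2 19 7 21 15 10 13 2 14-2 9-4 8-15 20-25 23-9 5z"/><path d="M591 479l-18 18-12 16-5 12-10 29-4 7-6 5-8-2-6-7-5-9-7-30-4-38 2-13 3-12 11-19 18-16 26-13 25-7"/><path d="M17 400l13 0 11 4 6 7 3 12-2 12-6 14-10 13-15 15"/><path d="M357 250l-6-4-6-6-3-7-1-9 2-8 4-6 6-3 7-1 11 3 8 6 5 7 2 9-3 9-7 6-10 4z"/><path d="M47 172l-11-5-8-8-3-6 1-6 9-6 15-4 12 0 9 5 4 4 2 6-1 6-3 6-5 4-6 3-8 2z"/></g><g data-elev="400"><path d="M208 591l2-55-2-20-3-16-10-24-29-45-5-12 0-9 4-11 13-10 20-9 48-16 18-7 18-12 10-13 5-17-2-21-33-93-9-12-14-10-56-28-10-4-6 0-11 6-27 30-22 21-20 16-16 11-15 7-12 2-14-2-13-6"/><path d="M493 591l-13-31-7-41-3-43 2-15 4-14 12-21 19-19 18-15 44-29 22-16"/><path d="M591 542l-1 19 1 25"/><path d="M17 346l19-15 12-6 14-2 15 4 16 10 14 16 10 19 3 18-1 11-4 10-22 36-19 23-42 39-10 13-5 14"/><path d="M591 231l-37-20-62-18-9-5-5-6-2-14 5-21 10-21 21-37 5-17-1-10-3-11-19-34"/><path d="M17 20l3 15 4 10 7 9 8 8 102 56 17 6 6-2 7-7 18-31 13-34 6-33"/><path d="M308 17l-8 18 0 16 5 18 10 18 30 41 13 15 26 21 54 31 7 9 3 14-4 24-10 21-16 16-40 30-16 15-15 20-12 25-7 27 0 23 7 18 24 40 4 15 0 15-3 15-9 17-42 52"/></g><g data-elev="500"><path d="M183 591l2-21 0-21-3-19-5-16-8-13-10-10-12-7-13-2-17 4-19 10-26 19-14 15-6 13-3 15 3 17 7 16"/><path d="M456 591l-25-48-6-7-6-2-8 4-9 9-16 24-12 20"/><path d="M412 428l10 1 12-6 37-34 21-21 9-14 3-10-1-11-6-7-8-5-10-3-11 0-12 2-22 9-11 7-9 9-7 11-5 12-4 13-2 12 1 11 3 10 5 9z"/><path d="M178 335l10 1 12-1 10-3 9-5 7-6 4-7 2-8-1-9-4-10-8-11-33-32-9-6-9-4-7-1-9 1-14 6-11 12-5 12 1 14 9 18 17 21 14 12z"/><path d="M59 17l16 19 21 17 23 12 19 4 15-3 13-10 10-17 7-22"/><path d="M374 17l-4 13-1 15 9 39 7 23 8 13 9 11 12 6 12 2 14-3 13-11 15-21 8-21 2-15-2-14-6-15-13-22"/></g><g data-elev="600"><path d="M149 591l4-8 2-10 0-10-2-11-3-7-6-7-7-4-8-1-10 1-9 5-8 7-5 9-1 9 1 9 4 9 8 9"/><path d="M110 17l10 6 11 3 9-2 8-7"/></g>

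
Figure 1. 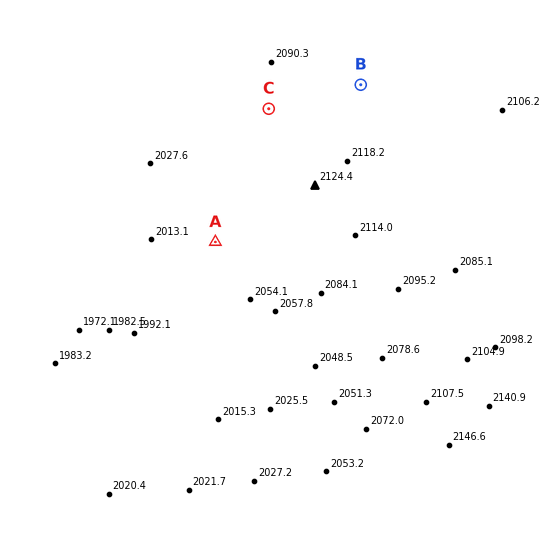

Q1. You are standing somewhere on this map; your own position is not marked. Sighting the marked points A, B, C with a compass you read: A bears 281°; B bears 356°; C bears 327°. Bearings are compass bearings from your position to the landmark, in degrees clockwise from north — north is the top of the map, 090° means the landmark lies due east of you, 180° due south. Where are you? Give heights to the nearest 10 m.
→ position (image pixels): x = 374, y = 273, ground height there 2100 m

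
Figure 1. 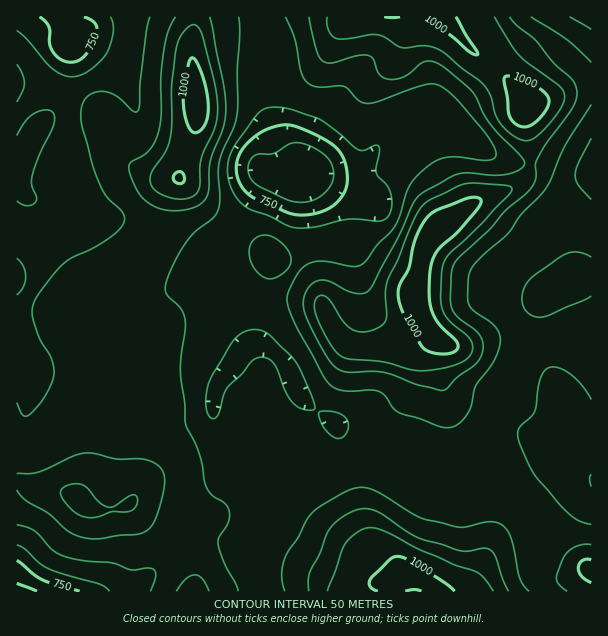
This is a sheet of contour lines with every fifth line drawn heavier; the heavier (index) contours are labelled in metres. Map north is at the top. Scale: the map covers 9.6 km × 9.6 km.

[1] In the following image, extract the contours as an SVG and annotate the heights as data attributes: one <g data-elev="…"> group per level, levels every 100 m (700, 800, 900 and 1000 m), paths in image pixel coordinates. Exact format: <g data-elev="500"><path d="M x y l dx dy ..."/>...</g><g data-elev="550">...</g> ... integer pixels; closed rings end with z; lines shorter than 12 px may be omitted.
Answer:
<g data-elev="700"><path d="M293 201l-31-13-9-6-4-6-1-6 1-8 3-5 6-3 15 0 15-9 8-2 16 4 15 10 5 7 2 9-1 7-4 8-7 7-8 5-11 2z"/></g><g data-elev="800"><path d="M567 591l-7-6-4-6 7-21 4-6 8-5 9-3 7 1"/><path d="M17 545l7 4 14 13 9 6 15 6 37 10 10 7"/><path d="M338 438l-6-2-8-8-5-11 1-5 16 0 6 3 4 4 2 6-1 7-5 5z"/><path d="M210 417l-3-6-1-9 1-14 4-10 24-39 8-7 9-2 8 0 7 3 26 25 9 15 13 34-1 3-8 0-6-2-6-4-8-11-12-30-7-5-7-1-8 4-10 13-14 12-4 9-6 20-3 3z"/><path d="M291 227l-21-11-18-6-7-4-11-12-6-15 0-17 6-15 23-32 6-5 6-2 19 1 30 10 18 12 23 19 4 1 11-5 4 0 1 6-3 21 11 13 4 11 1 9-2 7-3 4-4 3-6 1-27-2-36 8-14 1z"/><path d="M591 199l-13-14-3-9 3-12 13-26"/><path d="M17 136l8-14 8-8 12-4 5 0 3 3 2 6-2 7-14 29-7 22 0 8 4 12 0 4-3 3-6 2-5-2-5-3"/><path d="M591 29l-21-12"/><path d="M110 17l3 7 0 8-6 21-6 7-10 9-8 5-8 2-10 0-12-7-26-29-10-10"/></g><g data-elev="900"><path d="M209 591l-6-12-8-4-9 4-10 12"/><path d="M509 591l-6-12-8-23-6-7-6-1-13 3-9 0-38-11-14-7-29-20-15-4-9 1-10 5-10 7-7 8-9 24-11 19 0 18"/><path d="M17 490l8 10 23 13 23 20 13 5 14 1 21-4 19-1 11-5 5-7 5-12 4-18 2-12-1-6-3-6-11-7-10-2-24 0-26-6-15 2-37 17-21 2"/><path d="M591 474l-1 5 1 8"/><path d="M175 17l-7 15-5 21-2 27 0 36-3 18-8 15-6 6-13 7-2 6 7 20 8 12 14 8 16 3 20-3 7-5 5-5 3-9 1-28 15-39 1-14-2-18-14-73"/><path d="M309 17l8 36 4 7 5 3 9-1 24-7 9 0 5 4 7 16 5 3 7 2 7-2 8-3 18-13 7-1 9 4 31 27 18 31 34 38 1 3-2 3-10 6-16 2-27-2-11 1-9 3-30 18-7 9-14 31-27 51-6 6-6 2-9-2-21-10-9-2-9 4-7 10-2 12 4 14 18 34 11 14 12 4 24-1 12 1 33 13 24 5 5-1 12-12 18-13 5-7 2-9-1-7-3-7-21-17-6-9-2-9 1-21 2-12 5-8 31-28 17-20 25-22 5-9-1-14 2-6 10-16 24-33 6-12-1-11-4-8-18-16-19-24-18-13-8-9"/></g><g data-elev="1000"><path d="M405 591l9-1 7 1"/><path d="M455 591l-9-7-30-20-11-6-7-2-8 3-20 20-1 5 1 3 8 4"/><path d="M433 353l10 1 9-1 5-3 1-5-3-6-17-16-6-12-3-20 3-28 6-14 20-17 20-23 3-8-2-3-6-1-9 2-27 11-9 7-11 17-4 14-4 19-10 20 0 13 6 17 17 30 4 3z"/><path d="M178 183l4 0 2-3-1-6-3-2-4 1-3 4 1 3z"/><path d="M193 132l5 0 6-6 3-9 1-10-1-14-4-17-6-14-5-4-3 3-1 6-5 34 3 20 3 7z"/><path d="M520 126l8 0 9-5 10-13 2-9-5-7-11-8-18-7-9-1-2 5 5 33 4 8z"/><path d="M384 17l16 0"/><path d="M424 17l29 20 16 14 8 4 0-4-21-34"/></g>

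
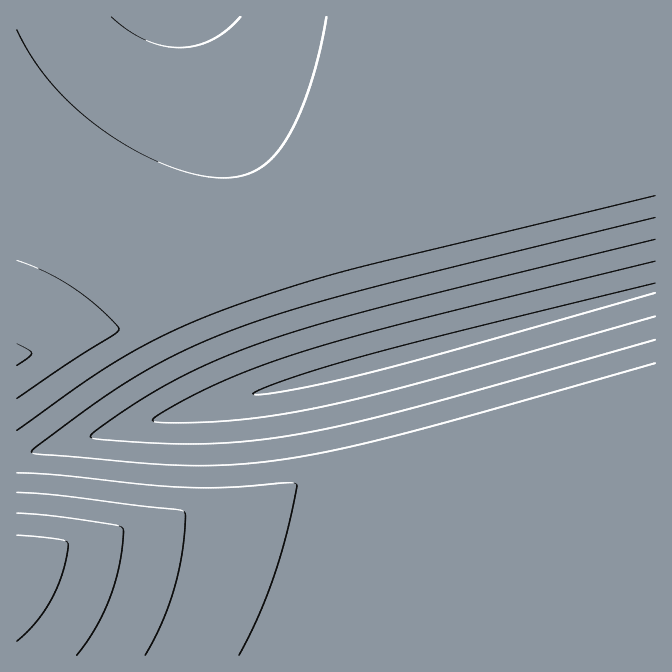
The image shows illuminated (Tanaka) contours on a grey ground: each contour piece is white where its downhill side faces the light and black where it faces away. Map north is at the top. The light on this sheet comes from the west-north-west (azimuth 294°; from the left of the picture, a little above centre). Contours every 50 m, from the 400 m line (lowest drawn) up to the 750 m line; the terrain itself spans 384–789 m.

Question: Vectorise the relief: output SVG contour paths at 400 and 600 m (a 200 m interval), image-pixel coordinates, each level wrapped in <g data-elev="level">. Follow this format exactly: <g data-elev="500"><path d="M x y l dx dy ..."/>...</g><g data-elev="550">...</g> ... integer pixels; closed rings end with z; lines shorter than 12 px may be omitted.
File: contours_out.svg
<g data-elev="400"><path d="M655 293l-195 55-93 25-79 17-26 4-9-1 14-6 27-10 73-22 288-72"/></g><g data-elev="600"><path d="M239 655l21-41 16-44 15-53 6-30-1-4-11 0-60 4-40 0-41-3-87-9-40-2"/><path d="M17 430l68-49 42-26 48-25 54-22 65-22 58-17 303-73"/><path d="M326 17l-7 36-9 34-12 29-12 24-12 17-14 11-15 7-18 3-27-3-30-8-33-16-32-19-28-23-24-24-20-27-16-28"/></g>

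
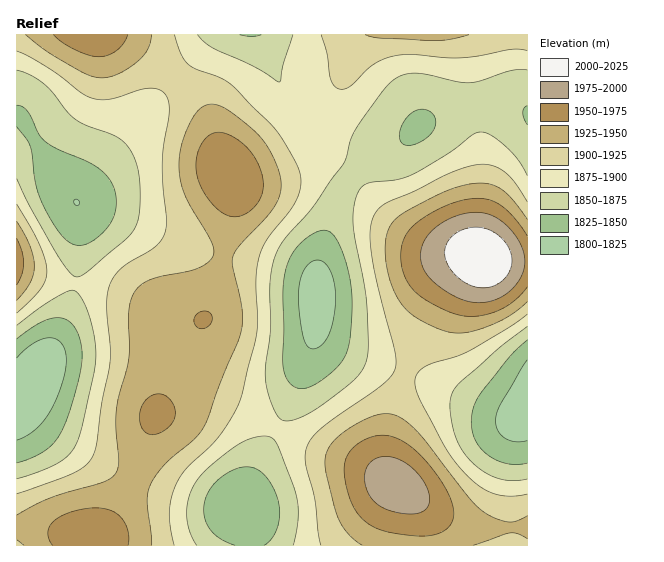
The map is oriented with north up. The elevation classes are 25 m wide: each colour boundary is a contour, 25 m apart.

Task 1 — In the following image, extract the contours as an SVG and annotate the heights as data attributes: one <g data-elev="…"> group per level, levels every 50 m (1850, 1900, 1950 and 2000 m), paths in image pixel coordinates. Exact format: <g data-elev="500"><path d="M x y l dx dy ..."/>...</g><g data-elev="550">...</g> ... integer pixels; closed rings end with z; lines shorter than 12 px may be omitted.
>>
<g data-elev="1850"><path d="M235 545l-15-6-10-10-5-11-1-13 4-13 10-12 15-10 13-3 9 1 10 7 8 12 5 14 2 14-2 12-5 10-9 8"/><path d="M527 463l-10 1-11-1-9-3-10-5-7-7-5-8-3-9-1-10 3-14 7-14 28-36 18-17"/><path d="M298 388l-5-2-5-5-5-14 0-74 1-17 6-17 9-14 15-12 7-2 5-1 7 4 5 8 6 15 5 18 3 29-3 39-5 16-11 12-20 15-8 2z"/><path d="M17 339l26-18 11-3 9 0 8 5 6 8 4 12 1 13-2 16-6 25-7 23-8 15-6 9-10 8-13 7-13 4"/><path d="M407 145l-5-2-3-6 1-8 5-9 5-6 7-4 6-1 7 2 4 5 2 4-1 5-2 7-12 9-7 4z"/><path d="M527 125l-4-12 1-5 3-2"/><path d="M17 105l5 1 5 5 11 22 7 8 13 8 36 16 10 8 7 9 5 15-1 16-8 15-13 12-11 5-9 0-8-5-9-11-12-20-7-17-8-47-13-18"/><path d="M261 35l-10 1-11-1"/></g><g data-elev="1900"><path d="M174 545l-5-29 1-13 3-12 6-12 7-10 24-22 10-12 19-31 18-71 1-14-2-39 3-23 8-18 28-36 4-11 2-11-1-9-4-9-13-23-9-12-45-45-11-6-23-8-7-5-7-11-7-18"/><path d="M527 494l-16 2-16-2-13-6-15-12-13-16-11-16-23-44-5-17 2-10 8-6 44-16 40-23 18-14"/><path d="M17 313l24-25 4-8 2-9-2-12-6-15-22-40"/><path d="M527 202l-12-19-10-11-12-6-14-2-14 4-20 7-30 16-28 12-8 5-4 5-5 16 1 24 7 34 16 62 2 18-4 8-7 8-62 44-10 9-6 9-2 8 0 10 10 36 6 46"/><path d="M17 51l12 5 19 12 33 24 9 5 9 3 10-1 32-9 13-2 7 2 5 5 2 6 1 8-7 52 1 26 3 32 0 10-3 8-5 7-8 7-28 17-8 9-5 10-2 20 3 40 0 14-8 40-5 40-3 12-7 11-11 8-59 22"/><path d="M321 35l6 18 4 27 4 7 6 2 5 0 5-4 23-21 20-8 19-2 46 4 20-2 32-7 16 2"/></g><g data-elev="1950"><path d="M128 545l0-14-7-14-11-7-15-2-24 4-17 9-5 6-1 5 1 7 3 6"/><path d="M418 536l12 0 9-3 8-5 5-5 2-7-1-9-4-11-6-12-21-27-11-10-10-7-11-4-9-1-11 2-9 5-12 11-5 14 3 22 8 21 10 11 13 8 16 4z"/><path d="M152 435l7-2 7-4 5-5 4-7 0-6-2-8-5-6-6-3-7 0-6 3-6 6-3 8 0 9 2 8 4 5z"/><path d="M198 328l7 0 5-4 2-7-3-5-7-1-7 5-1 7z"/><path d="M17 285l5-12 2-10-2-12-5-13"/><path d="M527 236l-13-18-15-14-13-5-17 0-27 8-27 17-10 13-3 10-1 9 3 19 10 16 19 13 25 11 19 1 20-5 17-10 13-14"/><path d="M229 216l6 1 7-2 13-8 7-14 1-14-6-18-11-15-16-11-8-2-7 0-8 4-7 10-4 13 1 13 4 14 8 13 10 11z"/><path d="M54 35l9 8 12 7 14 5 10 2 10-2 8-5 6-6 5-9"/></g><g data-elev="2000"><path d="M475 287l12 1 12-5 9-10 4-12-3-12-7-10-11-8-13-4-12 2-11 5-8 8-2 10 1 9 7 11 10 9z"/></g>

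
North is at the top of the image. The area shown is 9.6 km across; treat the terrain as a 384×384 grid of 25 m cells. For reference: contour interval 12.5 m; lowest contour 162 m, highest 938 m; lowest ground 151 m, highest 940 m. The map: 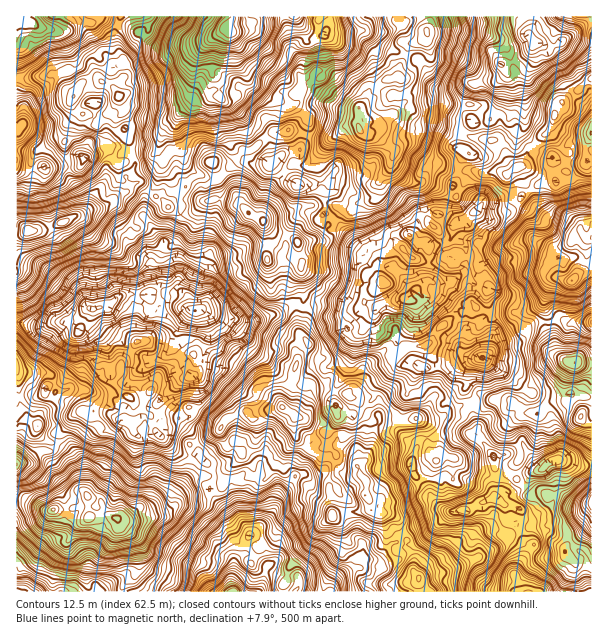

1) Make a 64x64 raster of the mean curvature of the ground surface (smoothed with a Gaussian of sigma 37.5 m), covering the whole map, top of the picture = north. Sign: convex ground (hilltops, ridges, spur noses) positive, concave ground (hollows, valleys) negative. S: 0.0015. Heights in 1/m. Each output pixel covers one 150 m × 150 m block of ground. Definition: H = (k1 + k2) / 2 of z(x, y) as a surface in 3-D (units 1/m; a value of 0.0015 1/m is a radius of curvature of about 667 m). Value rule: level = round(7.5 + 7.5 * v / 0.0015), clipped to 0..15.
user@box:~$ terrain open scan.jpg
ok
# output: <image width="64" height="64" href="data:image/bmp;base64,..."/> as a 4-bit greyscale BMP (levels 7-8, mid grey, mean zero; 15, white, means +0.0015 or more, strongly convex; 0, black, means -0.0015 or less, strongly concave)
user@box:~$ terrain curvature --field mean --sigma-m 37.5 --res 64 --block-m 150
<image width="64" height="64" href="data:image/bmp;base64,Qk12CAAAAAAAAHYAAAAoAAAAQAAAAEAAAAABAAQAAAAAAAAIAAATCwAAEwsAABAAAAAAAAAAAAAAABEREQAiIiIAMzMzAERERABVVVUAZmZmAHd3dwCIiIgAmZmZAKqqqgC7u7sAzMzMAN3d3QDu7u4A////ADNclEljPqmIj+dkYguBr2BLgJnJyou4tpVBSEZlBOizlKh4KCMlrWh71krBaLWLoFiUa9eaye42iVOVQmWVv8a5lURYqHgopmyUfcM69FnBRbZXNzF96Yu7iJYAq3nKt0dmv+ZKk1W3RVY4p07DAYRWnddlVyepp6mv+UZay9ukVpmvlSv4ludmqEdVdZqDiZVapzipqKt9g13Oh2VX2iJ3mM+DFNutxDKYoleGlbRU2ImaBadchnZpO5hpcF6nYrikUaisv9uZdYZkdpEmw2ntZ5FWemujKKyaI5mHlIN4mMupv7eby6qcZ1lEgkBWKI/+xlmkmpcFW66ZRpWlg5d2z8db197YfM6LaZc1VEqqx+97rezchGQBBnp6V2Rp5qn/95ZJW4zaeuyreEdpMLhYynOKiahlQiBEd0IYdZvc+Ka2XM5tW4t2yWaqWecyjKeGI/qr2AJaqEMzh/vIV935hIn/uHc3q2qrQruYzUJ4g+RWp4yodHqvy1VGa+lzalNltrvmuXFKiqhndnqNmIZVp5vci8Qphsd0ao52eoRmNklGypKIYmyUaIZ8c5abUwosa7NmEUiliNd0iFAIlDABTFhtnLtEzHN4Q0W7VJZJTZZey4pQSum+pzOvtiADNFpxJ51XeiOpVGgljKt2S6XahXuce3c7nL66AgeIlAEZenqIxTm3RGUF7VZnVcNmvWp5TpuddTl7J0NLhxyLBXib1CiWQGczcSWkf/YThFW5RSyoaFQkNFdhBWvFDH48qZj6pnhrg1emZnd8+0nnKMnWw4SntorMp3dAfLx6p079erhRImcyZolccD/vnamZvfhwcmj3m/yKqYg1is21aviIrKkjl4dqdIjORYuvip+5uxBXdsmHqWWoeJm5mpeVyqQzl4h5aNmVSLhHWqZGjUmIMtuluCA1uXaG/MxgiJZSpWDb2/qIdr1jakOHm8ioRYmG26abhYi6hG15tINlglbHpJaog1hHnLUgJJd42XaHqpdbima4bcpamXhYZ0aJVLq92nlnXXI9xZQ3REisZrtFSUW4ZDYxVkV3NSk7ea3pqbuIfmmOpzNaSGeLWHRdn1aYhvyEcjSndiAIpVip//umWJZKuUt1SSWOeFiYSVObdsmDi6W4eZdUYAKXht3L/bdnUyNmdn/bc2m2bKlIx8b8uSN1jHzOyWW2Y3la64a+gid1AWd4rN2nvKNVYIu5jdhkJCY4lkimd6tUeXSMdHYUIUZUapypinhWVpR0RprNmYQ6Z331he+VW3KZc4ZSUyRgM3lZN4kDelNDNwJEMIinNFeDe7gkXamll9qUZkVBucBXcBIYiHekAANFd3g1dnrHNHQ3VjdnmZ12yXnjBqRrtJaAYyCYSKl3cSOVrMdWlXQ4SFQRY0WM6DiGRseI1WyXuXKYgSUWVSSgSNrZ5aVnqXZLy3VYZ1aHAHQ5yY3YmqZnVbwkiER1WYRY5mqkeqhLhkfPhVQmGHc0u4jsz/rMpWNCdWfMeXUHq43Hm5dvzb2XFZVYZGmDaTNJ7OqI7XckZkNle91rynqmO4aP5Y3GdpWHRFraq7h4V/ZW1lWIZmiqiF6fYialSnRHdZ+UiKeHYmiJfrVeulWmZDXIRUpph8tnu9mIOElrUBqBSZVvh5kjNobMJTV0mX/9ao+fid/bmaWXRHyJBF6Ji2Fad6+ejWNSZXBTi1mqVn3Ph32Y3+ndqqgkXYV4i5Rcpo+nWFJodpcwVGv5FSeEeNkQutTr6N//yWRTKZm6iUd/z8cmYWatu3pWOmhEZDRRpLKsy5h4yP3Nr5EI/TmYLM+tqXqKO6ucvIcjFWgQjIKImO/Zc1R3ibSdh0y5Sv+J20ida8t6eYz5hldX72AGuC2KVamChWN4qWrYWZVXl3r+dqYQV1OEabpFrZtbUDlmRFIGZodBdpiudH3kl5eFF6qFlRA2VWi7yIu/hgmrd9WUYzFWSHBbQHunuYJJhydkiFI5dqtjWXSdyAh5eK/c6ouGrGBdIEpwXYFfZStE38ZjYUfbyIA2dU67NI1nl2l+60R5IF23bDAIe4wDeEW95oijUIOKkRWFS+dFeXUSVpWYcH6CndefRV02rKObd8uGrPqWcjnYesqYzNhhAViok7iFiYUFXbmEB1rqQmaqxjqTepvHaP6b3JdYq2Vqze2UWtyochE3nJr7dm5kYoupual37PgzfKu3mXeNaUdGSmkouogzAFl5inmblqUzZLN4crpzmAVmm4mJp4enNxgoWSdPqJVETKqaeYjambRRc4BZ3oZGZIqMtmrH6aZ0ioubRo6sqhBpvdIArZuIVFVyABOKhXObyJzIZHqHl9f+93lnvdtZhGi72ZaN63iXWIZahUbbyUiHmJlyVrdnZSWUhXR/qMeqlnu8fah5yaRmpmfmFp1JhVZqyqq7pFZABCJHUorqutz9dEmrOuuoyFO0i7Vceb6aOpp4m9qo1oBomDhEZ7iteY2sZbWWy1VmNpunSndlXm97KXt4tnfrmMpwWpNIR9ZUjcdqpov7MxpGO3l1e0tfmIgneitnJ+tnmTSZVWBSe2RHiJqunmhINEc0dVd4O/MGgROuenqcxnlTB6xRRhVnu1cSFnaMNatDREFBKFKtqnUSSJN2+ZzceKmbxiRbACqWMiEaN7kwrWFZVhInUjyVSkNIMWRkvtydxYR0NYZlCWInd3YxTEebd7coQikjSkKvQa2CfIBY1qdpmVSFSIZ1"/>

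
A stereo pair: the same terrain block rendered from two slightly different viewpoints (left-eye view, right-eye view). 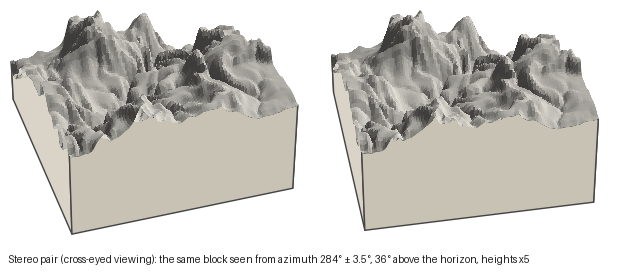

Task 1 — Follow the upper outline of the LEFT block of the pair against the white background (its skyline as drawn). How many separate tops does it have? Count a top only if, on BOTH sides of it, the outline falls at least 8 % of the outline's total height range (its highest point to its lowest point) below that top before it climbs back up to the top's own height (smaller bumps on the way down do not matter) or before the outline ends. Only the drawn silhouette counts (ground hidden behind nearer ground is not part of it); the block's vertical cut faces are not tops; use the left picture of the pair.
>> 3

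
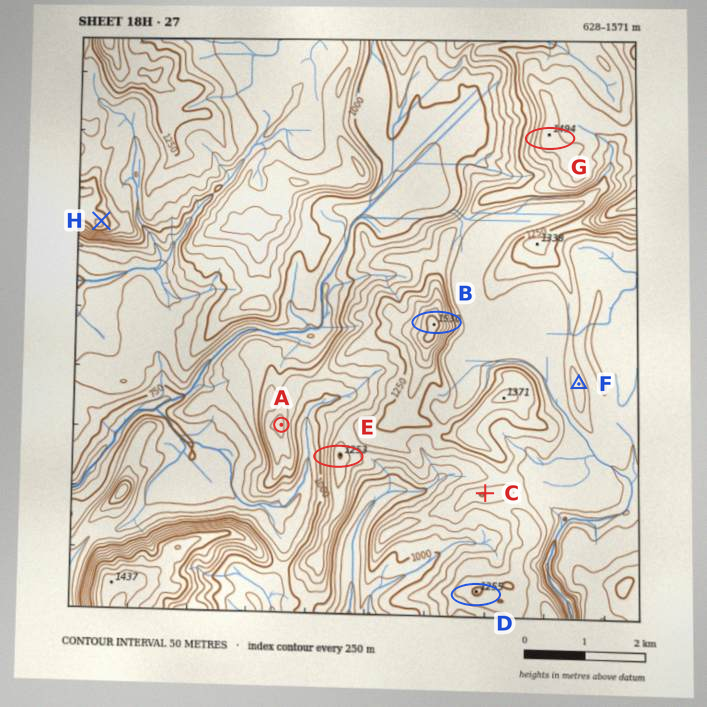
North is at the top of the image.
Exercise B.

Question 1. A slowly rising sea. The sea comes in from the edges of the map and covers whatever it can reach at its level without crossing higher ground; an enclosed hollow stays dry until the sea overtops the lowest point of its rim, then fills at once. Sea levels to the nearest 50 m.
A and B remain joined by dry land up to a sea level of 1050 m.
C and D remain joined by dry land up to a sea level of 1200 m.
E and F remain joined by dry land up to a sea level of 1150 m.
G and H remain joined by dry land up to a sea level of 1000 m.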